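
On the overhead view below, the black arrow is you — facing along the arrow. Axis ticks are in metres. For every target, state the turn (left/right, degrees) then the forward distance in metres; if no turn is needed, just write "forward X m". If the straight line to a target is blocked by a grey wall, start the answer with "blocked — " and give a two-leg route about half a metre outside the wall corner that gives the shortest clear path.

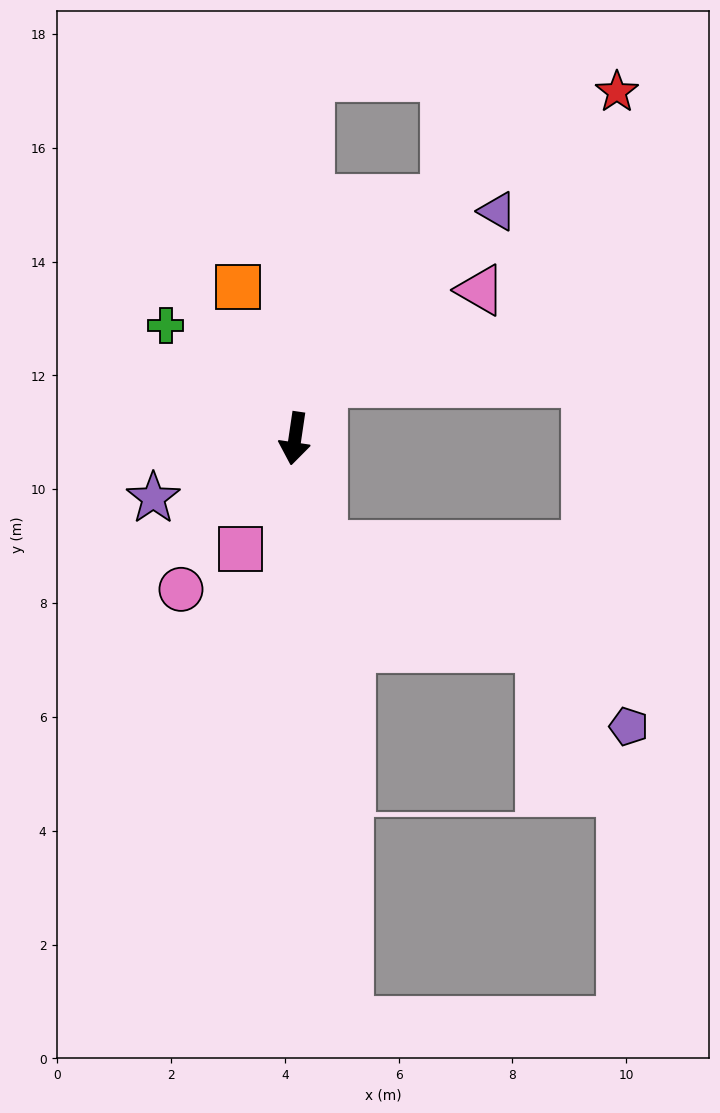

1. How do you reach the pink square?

turn right 18°, forward 2.2 m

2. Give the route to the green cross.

turn right 123°, forward 3.0 m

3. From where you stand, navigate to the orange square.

turn right 151°, forward 2.8 m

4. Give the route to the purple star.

turn right 59°, forward 2.7 m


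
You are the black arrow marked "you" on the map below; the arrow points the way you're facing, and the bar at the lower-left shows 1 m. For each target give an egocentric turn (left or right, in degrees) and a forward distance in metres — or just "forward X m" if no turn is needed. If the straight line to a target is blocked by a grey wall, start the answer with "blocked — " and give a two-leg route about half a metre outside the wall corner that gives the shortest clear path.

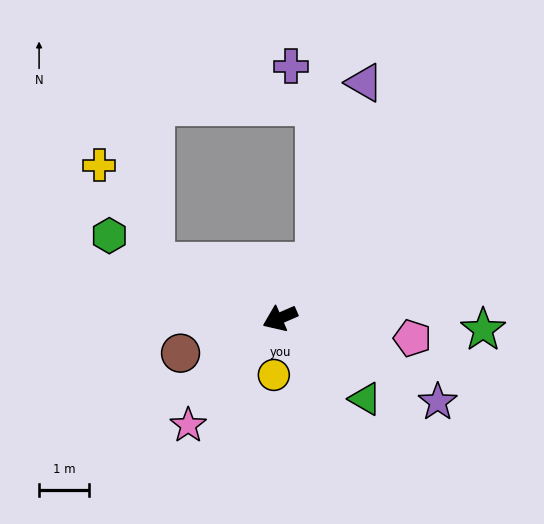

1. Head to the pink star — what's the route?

turn left 26°, forward 2.8 m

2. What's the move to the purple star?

turn left 129°, forward 3.6 m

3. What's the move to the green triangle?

turn left 113°, forward 2.4 m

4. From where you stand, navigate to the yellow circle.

turn left 60°, forward 1.1 m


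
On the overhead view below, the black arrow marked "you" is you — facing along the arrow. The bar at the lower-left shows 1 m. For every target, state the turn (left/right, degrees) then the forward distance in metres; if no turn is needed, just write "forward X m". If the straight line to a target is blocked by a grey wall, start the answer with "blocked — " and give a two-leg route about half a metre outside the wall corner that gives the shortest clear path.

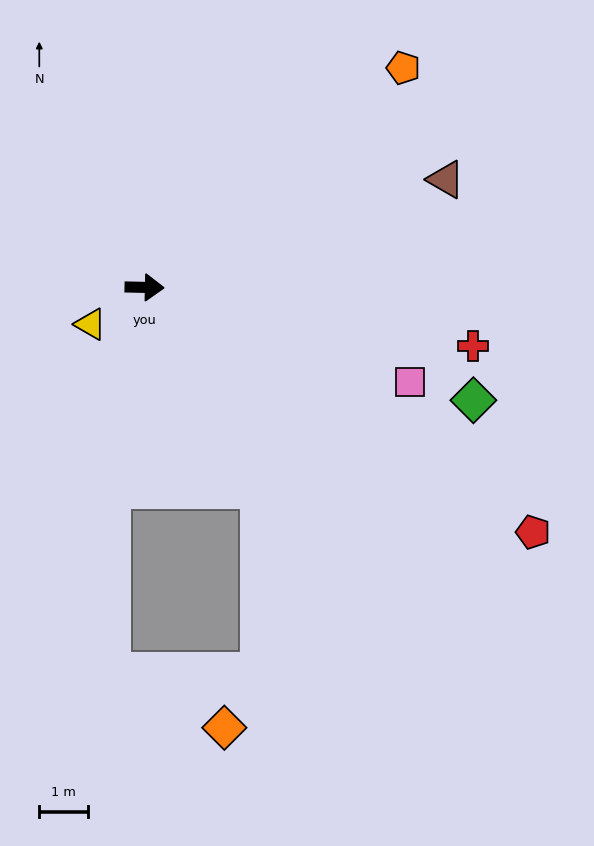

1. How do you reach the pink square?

turn right 18°, forward 5.8 m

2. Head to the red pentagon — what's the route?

turn right 31°, forward 9.5 m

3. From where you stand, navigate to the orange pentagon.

turn left 42°, forward 7.0 m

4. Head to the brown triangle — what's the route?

turn left 21°, forward 6.6 m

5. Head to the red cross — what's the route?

turn right 9°, forward 6.9 m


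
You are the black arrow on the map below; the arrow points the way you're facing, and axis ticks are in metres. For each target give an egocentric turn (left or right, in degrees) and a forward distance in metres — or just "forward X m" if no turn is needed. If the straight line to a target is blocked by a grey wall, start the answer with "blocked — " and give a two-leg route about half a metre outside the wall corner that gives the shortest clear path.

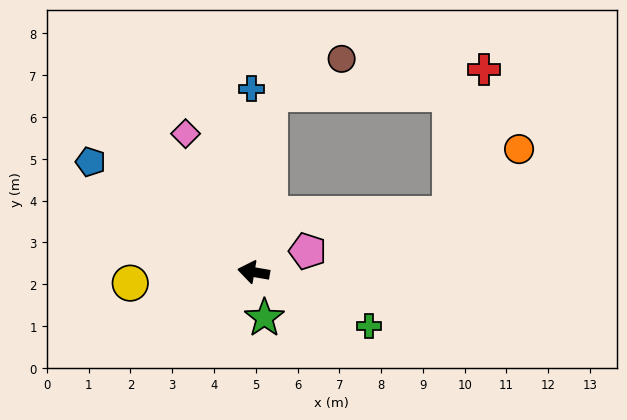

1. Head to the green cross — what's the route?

turn left 165°, forward 3.0 m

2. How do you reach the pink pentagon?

turn right 149°, forward 1.4 m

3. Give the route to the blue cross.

turn right 80°, forward 4.4 m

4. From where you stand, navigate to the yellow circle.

turn left 15°, forward 3.0 m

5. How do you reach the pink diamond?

turn right 54°, forward 3.7 m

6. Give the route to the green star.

turn left 113°, forward 1.1 m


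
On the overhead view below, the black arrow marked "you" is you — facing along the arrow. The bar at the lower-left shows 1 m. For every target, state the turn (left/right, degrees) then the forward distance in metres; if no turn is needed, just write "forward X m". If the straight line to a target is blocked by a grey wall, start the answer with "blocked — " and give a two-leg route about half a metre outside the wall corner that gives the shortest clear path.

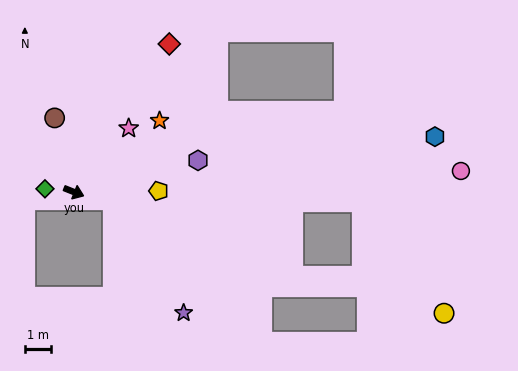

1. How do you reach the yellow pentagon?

turn left 22°, forward 3.3 m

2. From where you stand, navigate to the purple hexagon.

turn left 36°, forward 4.9 m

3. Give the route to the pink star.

turn left 71°, forward 3.2 m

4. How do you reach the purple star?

blocked — turn left 12°, forward 1.6 m, then turn right 49°, forward 5.1 m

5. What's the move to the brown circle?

turn left 126°, forward 2.9 m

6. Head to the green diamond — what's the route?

turn right 164°, forward 1.1 m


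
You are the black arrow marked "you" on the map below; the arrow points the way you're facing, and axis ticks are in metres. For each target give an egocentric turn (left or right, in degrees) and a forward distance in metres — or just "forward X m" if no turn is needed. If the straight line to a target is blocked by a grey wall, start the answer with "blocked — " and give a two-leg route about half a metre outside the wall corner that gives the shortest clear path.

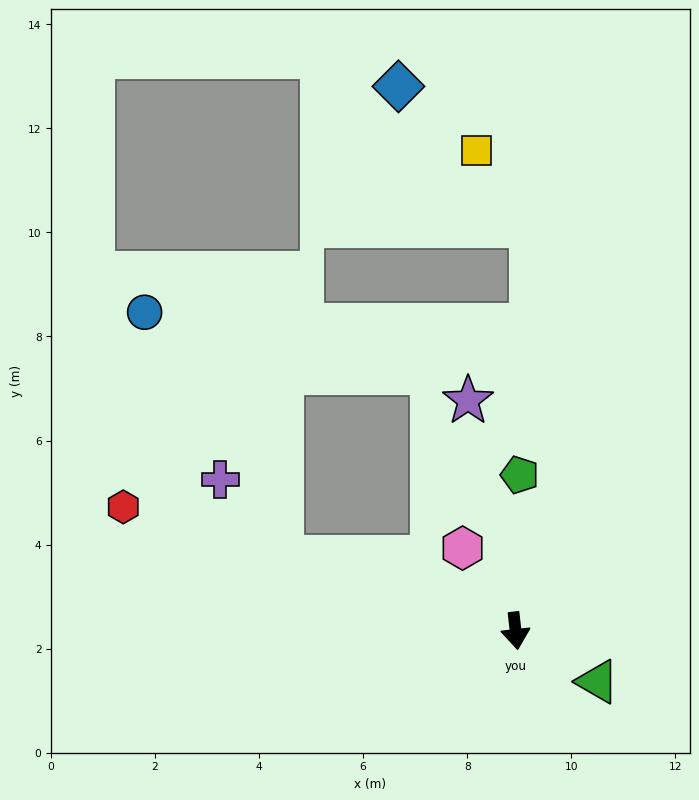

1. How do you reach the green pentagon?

turn left 172°, forward 3.0 m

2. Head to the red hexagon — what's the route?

turn right 114°, forward 7.9 m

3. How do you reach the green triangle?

turn left 52°, forward 1.9 m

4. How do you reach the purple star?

turn right 175°, forward 4.5 m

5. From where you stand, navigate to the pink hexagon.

turn right 154°, forward 1.9 m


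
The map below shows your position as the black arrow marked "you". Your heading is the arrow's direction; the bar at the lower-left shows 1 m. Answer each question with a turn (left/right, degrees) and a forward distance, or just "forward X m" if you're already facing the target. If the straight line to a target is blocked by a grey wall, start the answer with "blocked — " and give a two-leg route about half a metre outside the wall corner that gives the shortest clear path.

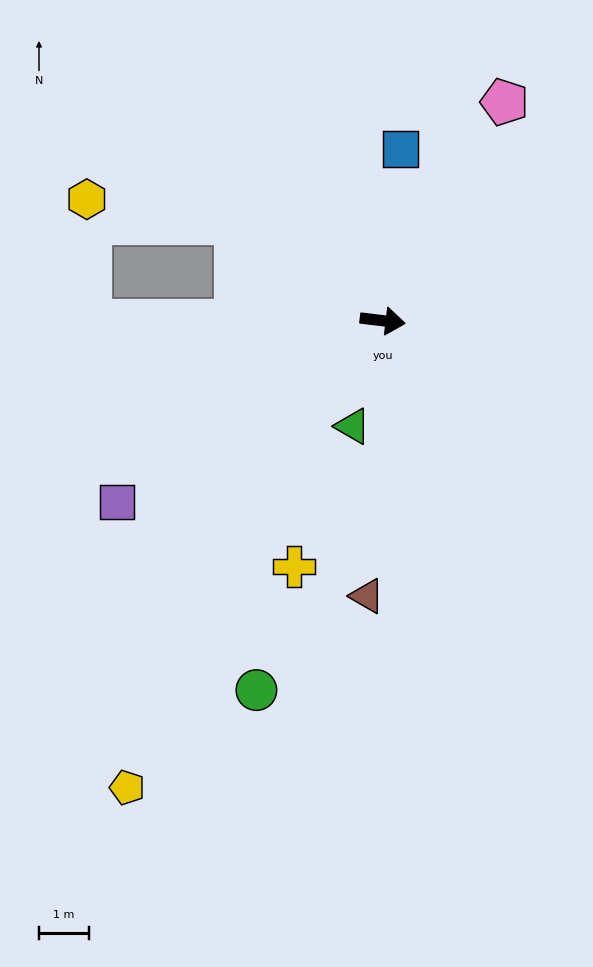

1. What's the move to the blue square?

turn left 91°, forward 3.4 m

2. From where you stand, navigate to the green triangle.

turn right 99°, forward 2.2 m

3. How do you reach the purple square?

turn right 139°, forward 6.4 m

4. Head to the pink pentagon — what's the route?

turn left 68°, forward 5.0 m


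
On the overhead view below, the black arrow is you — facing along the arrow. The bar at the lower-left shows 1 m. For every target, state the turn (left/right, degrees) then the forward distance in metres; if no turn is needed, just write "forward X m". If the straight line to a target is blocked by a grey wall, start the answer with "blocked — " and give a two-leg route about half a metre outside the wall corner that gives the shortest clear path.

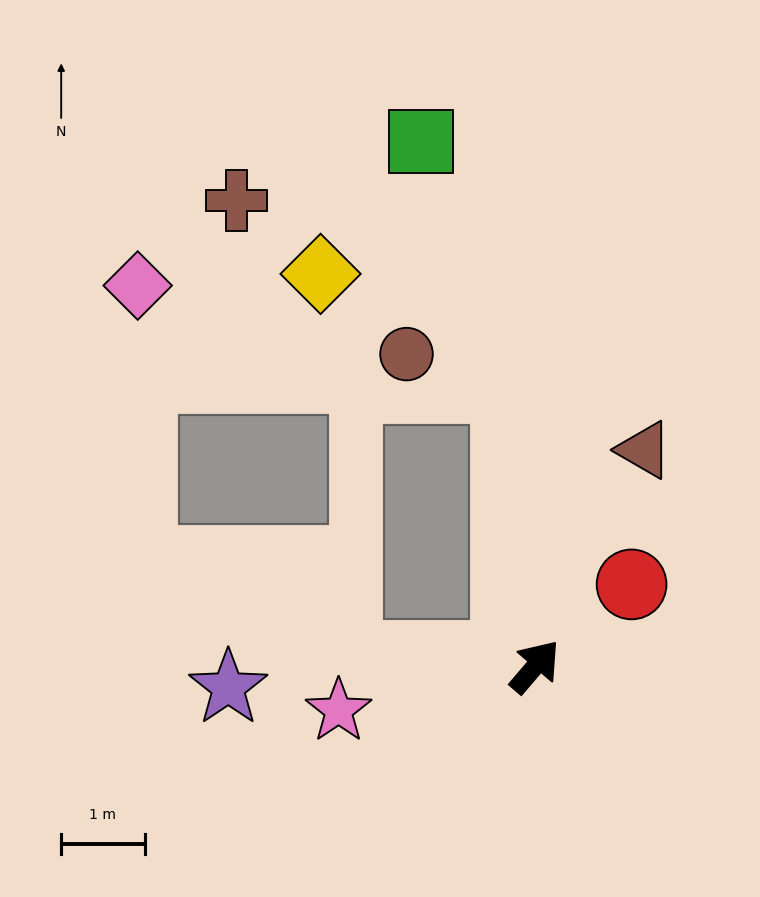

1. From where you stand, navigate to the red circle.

turn right 9°, forward 1.5 m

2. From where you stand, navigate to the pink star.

turn left 143°, forward 2.4 m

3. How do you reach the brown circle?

blocked — turn left 46°, forward 3.4 m, then turn left 66°, forward 1.3 m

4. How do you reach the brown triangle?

turn left 14°, forward 2.9 m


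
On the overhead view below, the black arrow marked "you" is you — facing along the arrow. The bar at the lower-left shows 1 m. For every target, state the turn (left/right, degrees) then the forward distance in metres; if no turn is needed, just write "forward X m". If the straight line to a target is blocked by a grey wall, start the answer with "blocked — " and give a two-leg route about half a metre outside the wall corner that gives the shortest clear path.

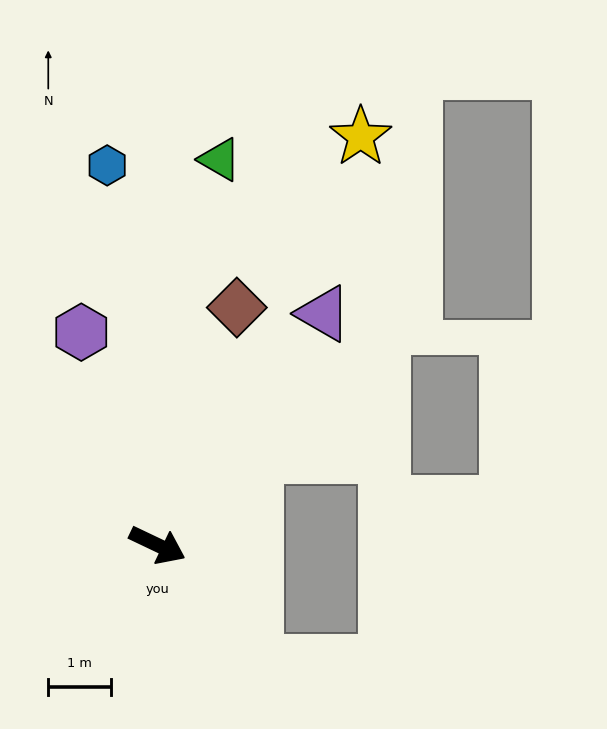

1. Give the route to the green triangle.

turn left 106°, forward 6.2 m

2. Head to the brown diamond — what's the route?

turn left 97°, forward 4.0 m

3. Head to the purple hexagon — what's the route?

turn left 135°, forward 3.6 m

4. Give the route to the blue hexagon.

turn left 123°, forward 6.1 m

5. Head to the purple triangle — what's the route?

turn left 80°, forward 4.5 m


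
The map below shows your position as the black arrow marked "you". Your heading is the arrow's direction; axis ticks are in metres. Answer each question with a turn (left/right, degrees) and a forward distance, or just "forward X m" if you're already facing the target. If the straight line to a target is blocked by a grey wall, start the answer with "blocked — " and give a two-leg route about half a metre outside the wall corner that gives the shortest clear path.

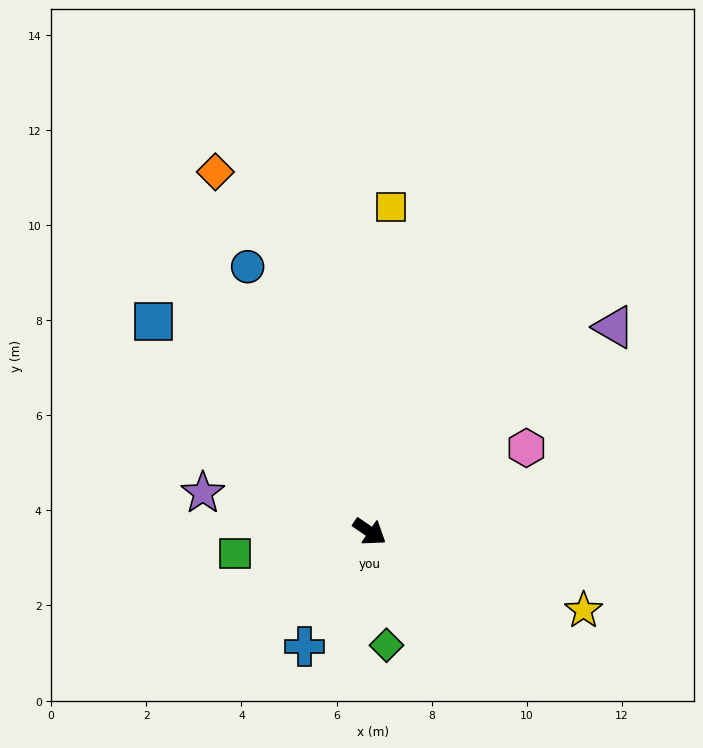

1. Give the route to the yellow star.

turn left 14°, forward 4.8 m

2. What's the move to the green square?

turn right 137°, forward 2.9 m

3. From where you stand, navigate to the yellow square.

turn left 120°, forward 6.8 m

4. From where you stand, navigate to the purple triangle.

turn left 74°, forward 6.7 m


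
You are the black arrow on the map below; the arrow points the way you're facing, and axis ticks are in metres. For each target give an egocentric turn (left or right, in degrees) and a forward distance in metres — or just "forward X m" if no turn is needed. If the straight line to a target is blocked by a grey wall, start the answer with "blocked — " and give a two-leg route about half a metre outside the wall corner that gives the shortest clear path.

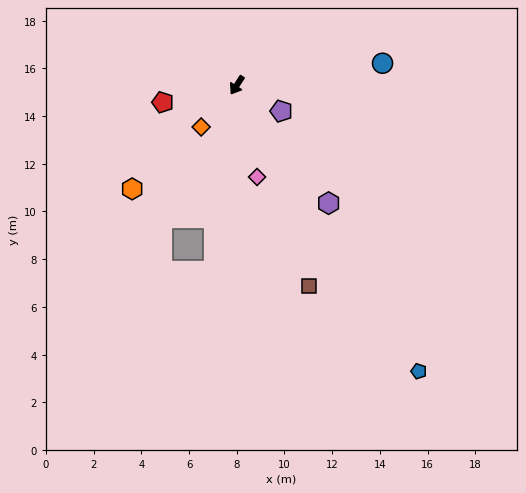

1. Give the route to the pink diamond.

turn left 45°, forward 3.9 m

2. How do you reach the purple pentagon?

turn left 93°, forward 2.2 m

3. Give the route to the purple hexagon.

turn left 71°, forward 6.3 m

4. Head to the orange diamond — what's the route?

turn right 8°, forward 2.3 m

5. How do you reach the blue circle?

turn left 131°, forward 6.2 m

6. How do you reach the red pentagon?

turn right 44°, forward 3.2 m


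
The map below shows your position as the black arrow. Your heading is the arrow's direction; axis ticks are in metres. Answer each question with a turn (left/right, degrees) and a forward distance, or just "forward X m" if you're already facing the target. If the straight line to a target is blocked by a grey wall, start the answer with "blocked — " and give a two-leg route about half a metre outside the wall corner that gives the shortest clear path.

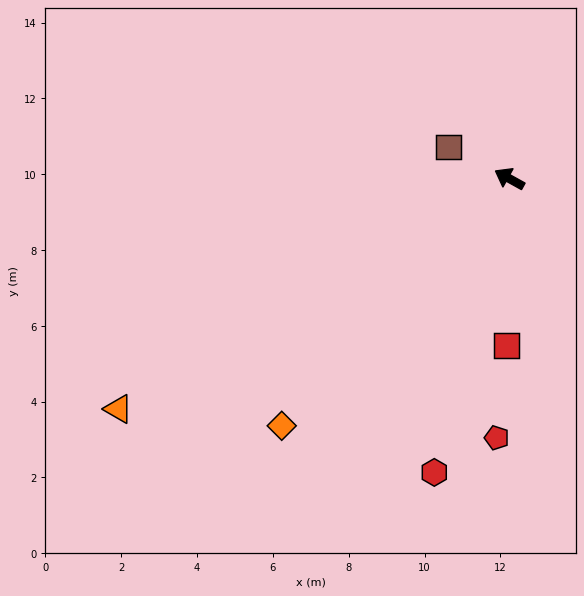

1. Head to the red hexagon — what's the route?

turn left 105°, forward 8.0 m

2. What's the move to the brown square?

forward 1.8 m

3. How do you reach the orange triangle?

turn left 59°, forward 12.0 m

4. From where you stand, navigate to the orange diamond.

turn left 76°, forward 8.9 m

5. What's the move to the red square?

turn left 118°, forward 4.4 m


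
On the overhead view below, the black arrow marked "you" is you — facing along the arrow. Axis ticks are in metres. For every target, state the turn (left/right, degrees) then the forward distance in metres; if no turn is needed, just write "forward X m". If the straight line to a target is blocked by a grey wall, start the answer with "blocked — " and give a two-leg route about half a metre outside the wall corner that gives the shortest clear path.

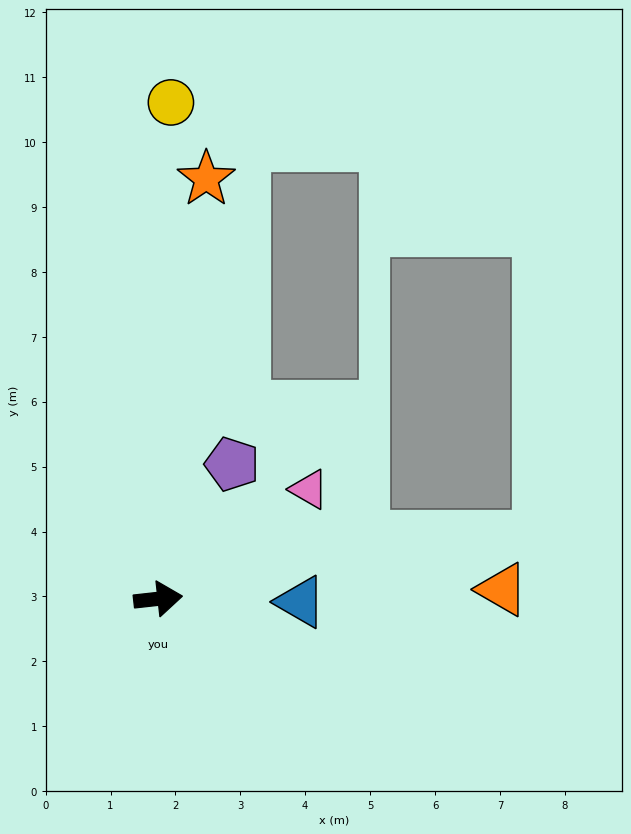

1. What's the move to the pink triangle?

turn left 30°, forward 2.9 m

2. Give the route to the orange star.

turn left 77°, forward 6.5 m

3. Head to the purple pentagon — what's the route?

turn left 55°, forward 2.4 m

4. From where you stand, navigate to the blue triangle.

turn right 8°, forward 2.2 m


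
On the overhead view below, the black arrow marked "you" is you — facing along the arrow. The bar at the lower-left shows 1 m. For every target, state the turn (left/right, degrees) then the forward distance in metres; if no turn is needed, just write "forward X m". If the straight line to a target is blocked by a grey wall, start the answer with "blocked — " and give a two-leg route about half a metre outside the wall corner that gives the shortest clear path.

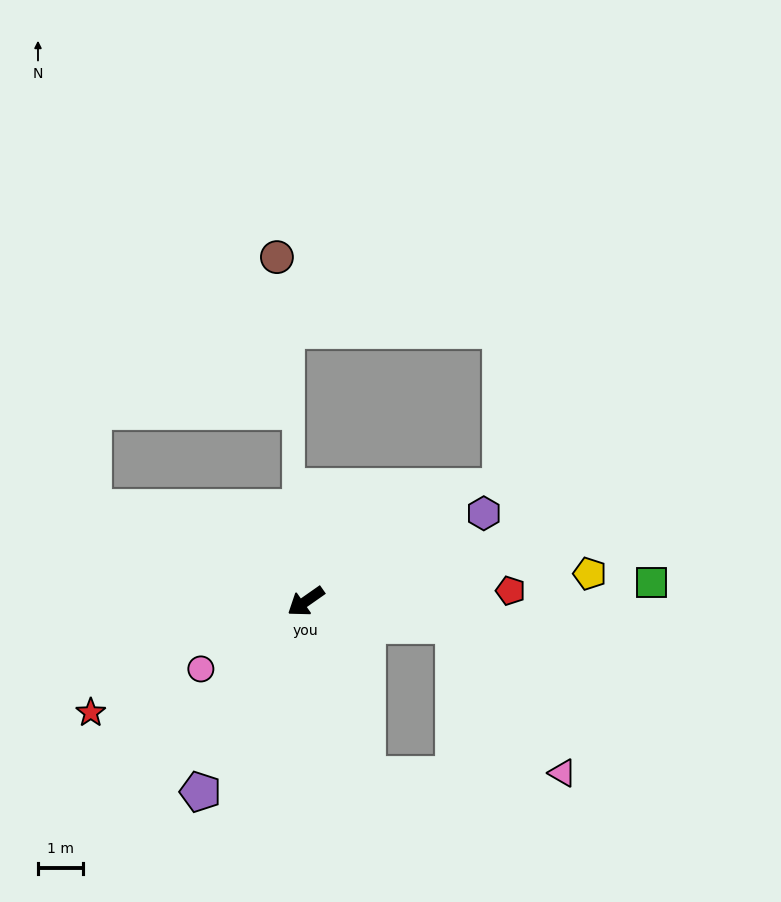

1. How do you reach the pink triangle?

blocked — turn left 136°, forward 3.4 m, then turn right 45°, forward 4.1 m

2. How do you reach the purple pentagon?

turn left 26°, forward 4.9 m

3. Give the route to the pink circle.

turn right 2°, forward 2.8 m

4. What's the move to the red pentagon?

turn left 148°, forward 4.6 m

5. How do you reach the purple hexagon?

turn left 171°, forward 4.4 m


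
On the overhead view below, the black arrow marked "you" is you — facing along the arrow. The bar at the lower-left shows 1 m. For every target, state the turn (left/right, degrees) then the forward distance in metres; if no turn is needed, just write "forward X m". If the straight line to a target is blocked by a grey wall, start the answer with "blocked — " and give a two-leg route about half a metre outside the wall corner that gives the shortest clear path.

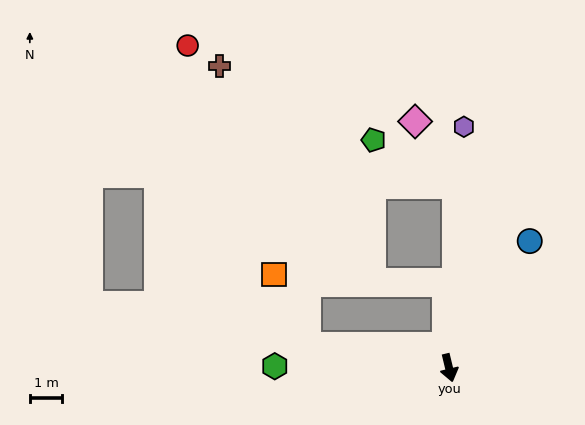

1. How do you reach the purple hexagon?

turn left 163°, forward 7.4 m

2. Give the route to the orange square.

blocked — turn right 113°, forward 4.4 m, then turn right 55°, forward 2.4 m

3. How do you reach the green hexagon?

turn right 104°, forward 5.4 m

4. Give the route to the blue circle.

turn left 134°, forward 4.6 m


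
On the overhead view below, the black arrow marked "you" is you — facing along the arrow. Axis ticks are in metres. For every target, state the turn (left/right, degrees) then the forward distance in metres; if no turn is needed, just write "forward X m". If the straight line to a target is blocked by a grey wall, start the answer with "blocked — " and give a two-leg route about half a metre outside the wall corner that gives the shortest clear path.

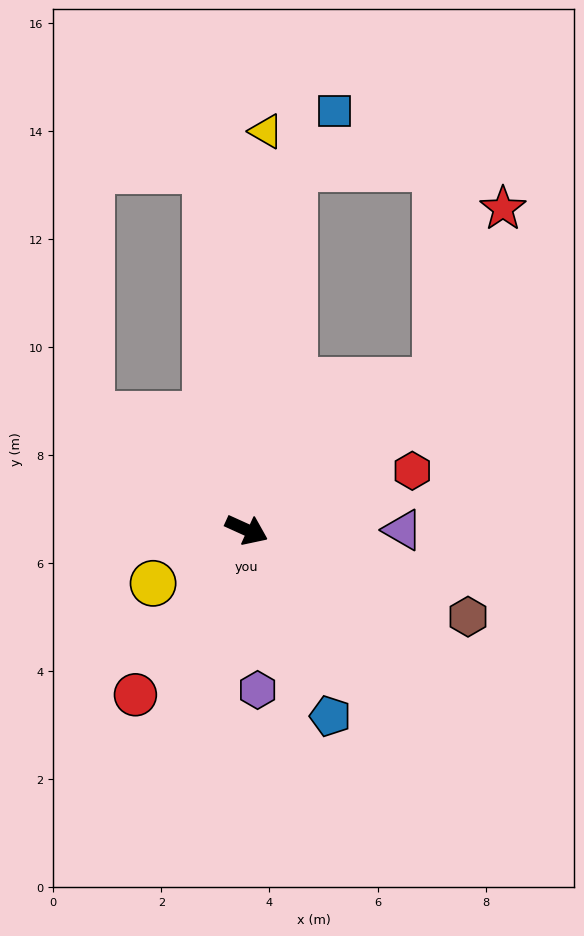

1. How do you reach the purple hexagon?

turn right 62°, forward 3.0 m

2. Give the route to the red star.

blocked — turn left 63°, forward 4.5 m, then turn left 30°, forward 3.4 m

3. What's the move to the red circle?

turn right 100°, forward 3.7 m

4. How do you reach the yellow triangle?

turn left 112°, forward 7.4 m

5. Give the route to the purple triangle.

turn left 24°, forward 2.9 m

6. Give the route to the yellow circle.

turn right 126°, forward 2.0 m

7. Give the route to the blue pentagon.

turn right 41°, forward 3.8 m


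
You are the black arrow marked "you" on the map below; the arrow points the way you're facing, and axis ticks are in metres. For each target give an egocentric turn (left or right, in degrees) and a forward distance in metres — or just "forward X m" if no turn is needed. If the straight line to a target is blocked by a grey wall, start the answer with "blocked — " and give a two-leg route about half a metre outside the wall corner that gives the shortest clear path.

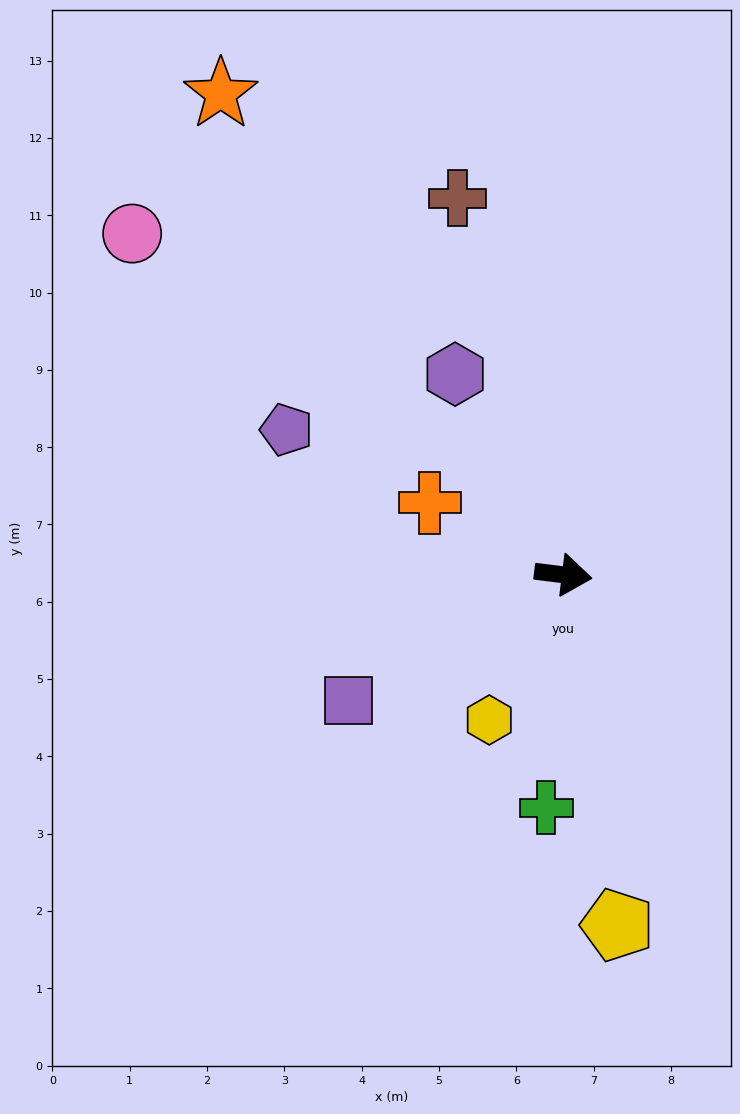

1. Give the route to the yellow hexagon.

turn right 110°, forward 2.1 m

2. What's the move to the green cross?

turn right 87°, forward 3.0 m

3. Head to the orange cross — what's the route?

turn left 159°, forward 2.0 m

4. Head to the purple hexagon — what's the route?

turn left 125°, forward 2.9 m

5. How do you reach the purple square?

turn right 143°, forward 3.2 m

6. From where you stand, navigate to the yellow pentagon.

turn right 74°, forward 4.6 m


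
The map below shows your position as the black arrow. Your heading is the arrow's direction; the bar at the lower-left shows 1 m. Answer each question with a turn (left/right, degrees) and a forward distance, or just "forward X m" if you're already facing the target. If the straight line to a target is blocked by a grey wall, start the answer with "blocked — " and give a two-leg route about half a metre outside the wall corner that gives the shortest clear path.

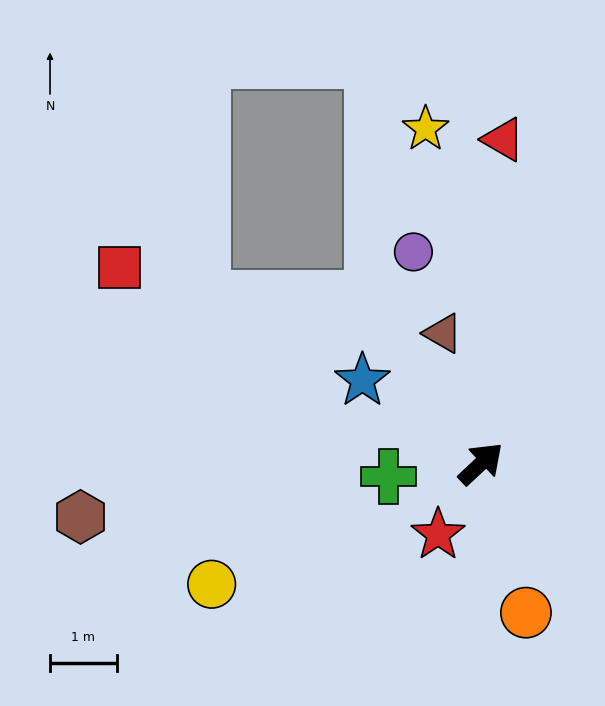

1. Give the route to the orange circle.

turn right 116°, forward 2.3 m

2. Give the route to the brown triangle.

turn left 63°, forward 2.0 m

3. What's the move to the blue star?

turn left 102°, forward 2.2 m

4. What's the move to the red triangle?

turn left 43°, forward 4.9 m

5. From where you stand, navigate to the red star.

turn right 164°, forward 1.2 m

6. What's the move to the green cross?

turn left 145°, forward 1.4 m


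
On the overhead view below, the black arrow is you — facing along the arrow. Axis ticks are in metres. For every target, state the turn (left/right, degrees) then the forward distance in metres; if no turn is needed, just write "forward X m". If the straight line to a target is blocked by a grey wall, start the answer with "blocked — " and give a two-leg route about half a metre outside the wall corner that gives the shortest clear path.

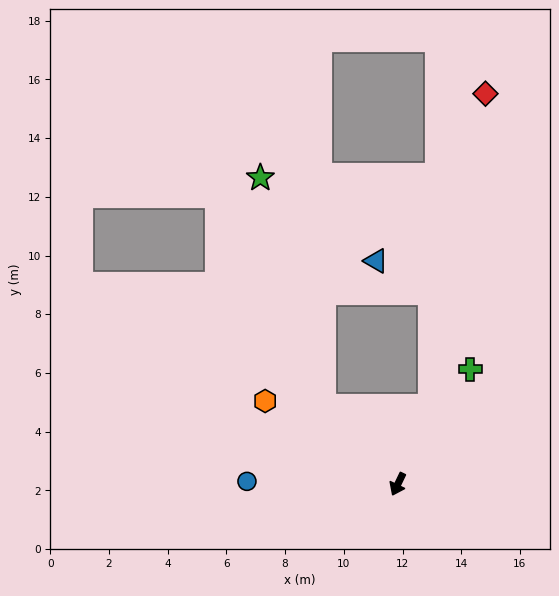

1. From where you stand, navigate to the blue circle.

turn right 65°, forward 5.1 m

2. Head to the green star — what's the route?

blocked — turn right 111°, forward 3.7 m, then turn right 28°, forward 8.1 m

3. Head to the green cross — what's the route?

turn left 173°, forward 4.6 m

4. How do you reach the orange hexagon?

turn right 96°, forward 5.3 m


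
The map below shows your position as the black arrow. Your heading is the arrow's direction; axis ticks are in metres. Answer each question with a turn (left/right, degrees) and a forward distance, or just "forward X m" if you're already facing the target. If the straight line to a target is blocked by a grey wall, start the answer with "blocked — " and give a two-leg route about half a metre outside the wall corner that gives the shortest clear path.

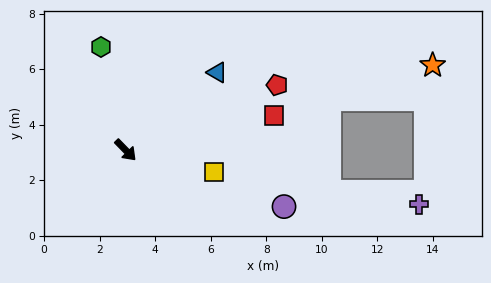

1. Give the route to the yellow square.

turn left 32°, forward 3.3 m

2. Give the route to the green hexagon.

turn left 149°, forward 3.8 m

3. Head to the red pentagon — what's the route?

turn left 69°, forward 5.9 m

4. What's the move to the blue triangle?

turn left 86°, forward 4.3 m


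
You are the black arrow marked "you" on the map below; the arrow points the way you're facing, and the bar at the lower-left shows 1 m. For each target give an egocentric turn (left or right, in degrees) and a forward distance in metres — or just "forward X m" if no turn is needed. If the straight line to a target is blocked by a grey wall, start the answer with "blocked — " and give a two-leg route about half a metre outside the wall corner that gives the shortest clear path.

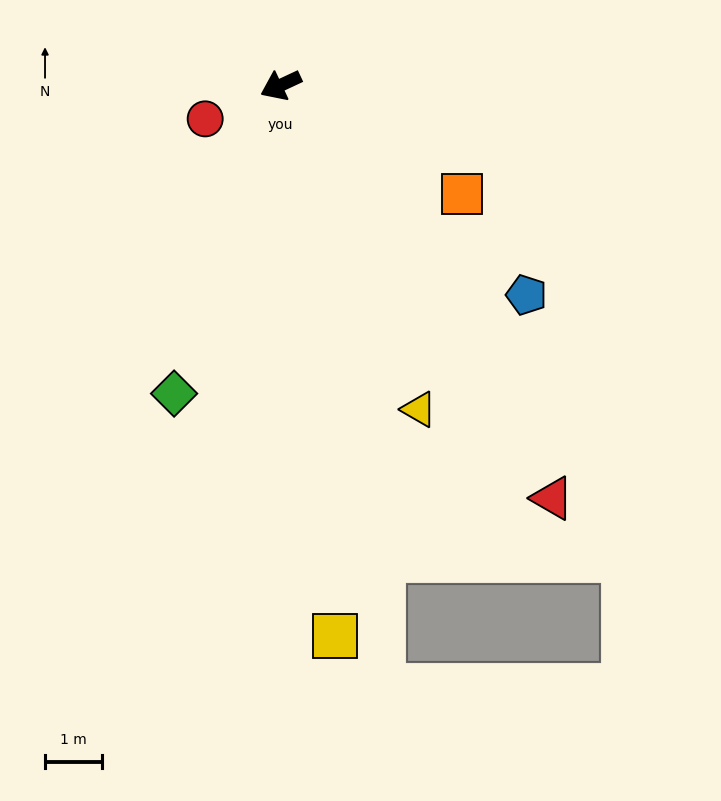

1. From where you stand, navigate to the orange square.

turn left 124°, forward 3.7 m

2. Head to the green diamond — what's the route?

turn left 46°, forward 5.8 m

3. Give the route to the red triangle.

turn left 98°, forward 8.7 m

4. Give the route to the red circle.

forward 1.5 m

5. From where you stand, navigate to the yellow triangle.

turn left 88°, forward 6.2 m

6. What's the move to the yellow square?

turn left 71°, forward 9.8 m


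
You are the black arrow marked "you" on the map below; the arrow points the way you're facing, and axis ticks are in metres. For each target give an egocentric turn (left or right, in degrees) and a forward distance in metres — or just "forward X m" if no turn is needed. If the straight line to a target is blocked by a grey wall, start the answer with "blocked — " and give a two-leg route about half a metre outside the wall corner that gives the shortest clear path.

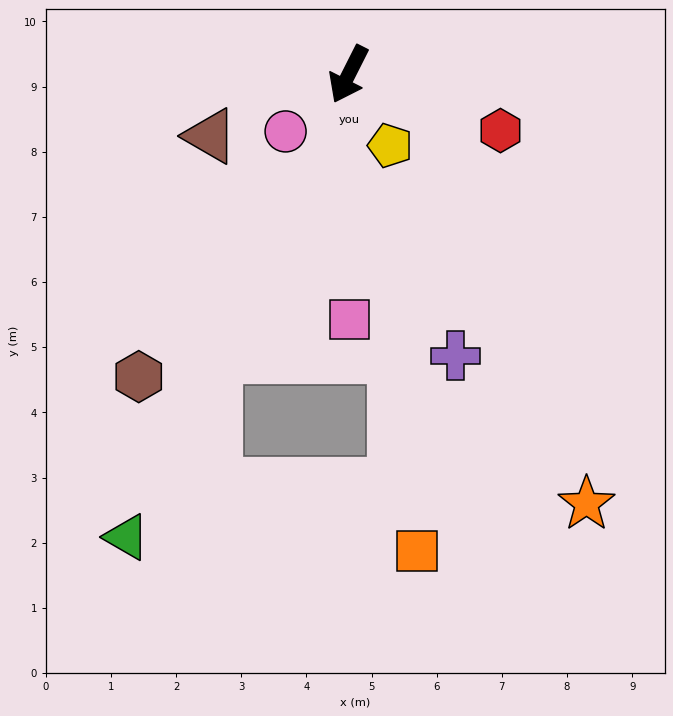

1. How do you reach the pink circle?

turn right 21°, forward 1.3 m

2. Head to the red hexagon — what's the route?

turn left 96°, forward 2.5 m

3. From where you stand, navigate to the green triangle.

forward 7.9 m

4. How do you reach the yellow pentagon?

turn left 57°, forward 1.3 m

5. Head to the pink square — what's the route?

turn left 27°, forward 3.8 m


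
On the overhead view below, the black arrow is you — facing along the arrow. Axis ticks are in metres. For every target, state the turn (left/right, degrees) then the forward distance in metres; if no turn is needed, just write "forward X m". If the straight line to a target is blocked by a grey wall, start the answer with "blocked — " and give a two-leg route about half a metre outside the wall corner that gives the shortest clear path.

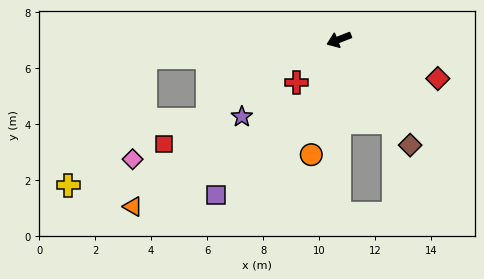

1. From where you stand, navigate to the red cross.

turn left 24°, forward 2.2 m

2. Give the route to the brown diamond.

turn left 103°, forward 4.5 m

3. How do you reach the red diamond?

turn left 137°, forward 3.8 m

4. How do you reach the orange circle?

turn left 55°, forward 4.2 m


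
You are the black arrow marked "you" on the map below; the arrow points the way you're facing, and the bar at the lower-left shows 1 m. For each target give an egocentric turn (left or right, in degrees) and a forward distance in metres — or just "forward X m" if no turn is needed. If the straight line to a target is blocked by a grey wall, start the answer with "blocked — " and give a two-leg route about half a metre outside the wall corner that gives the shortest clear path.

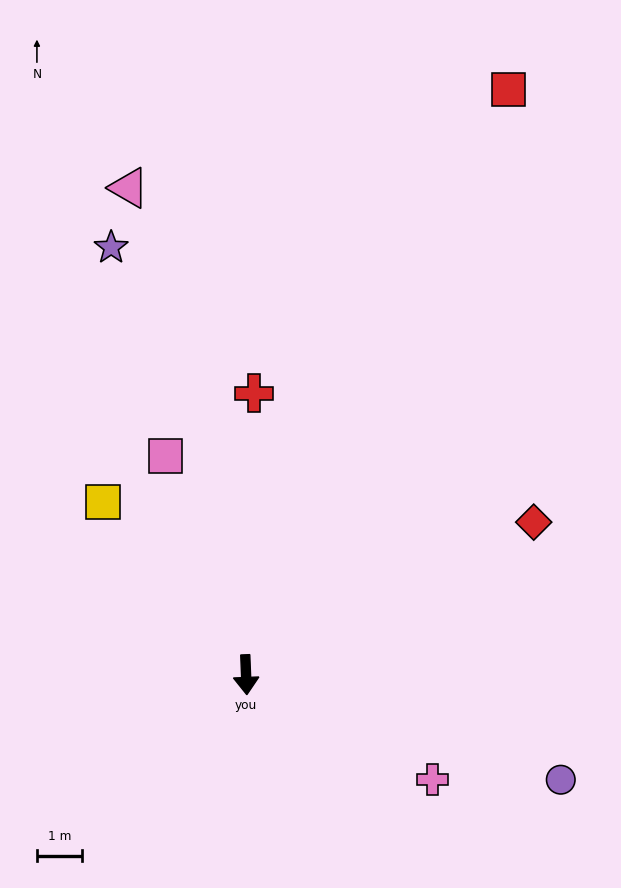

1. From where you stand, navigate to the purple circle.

turn left 69°, forward 7.3 m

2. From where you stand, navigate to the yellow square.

turn right 143°, forward 4.9 m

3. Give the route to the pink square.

turn right 162°, forward 5.1 m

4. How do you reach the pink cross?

turn left 58°, forward 4.7 m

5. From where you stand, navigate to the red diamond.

turn left 116°, forward 7.2 m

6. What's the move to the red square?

turn left 154°, forward 14.1 m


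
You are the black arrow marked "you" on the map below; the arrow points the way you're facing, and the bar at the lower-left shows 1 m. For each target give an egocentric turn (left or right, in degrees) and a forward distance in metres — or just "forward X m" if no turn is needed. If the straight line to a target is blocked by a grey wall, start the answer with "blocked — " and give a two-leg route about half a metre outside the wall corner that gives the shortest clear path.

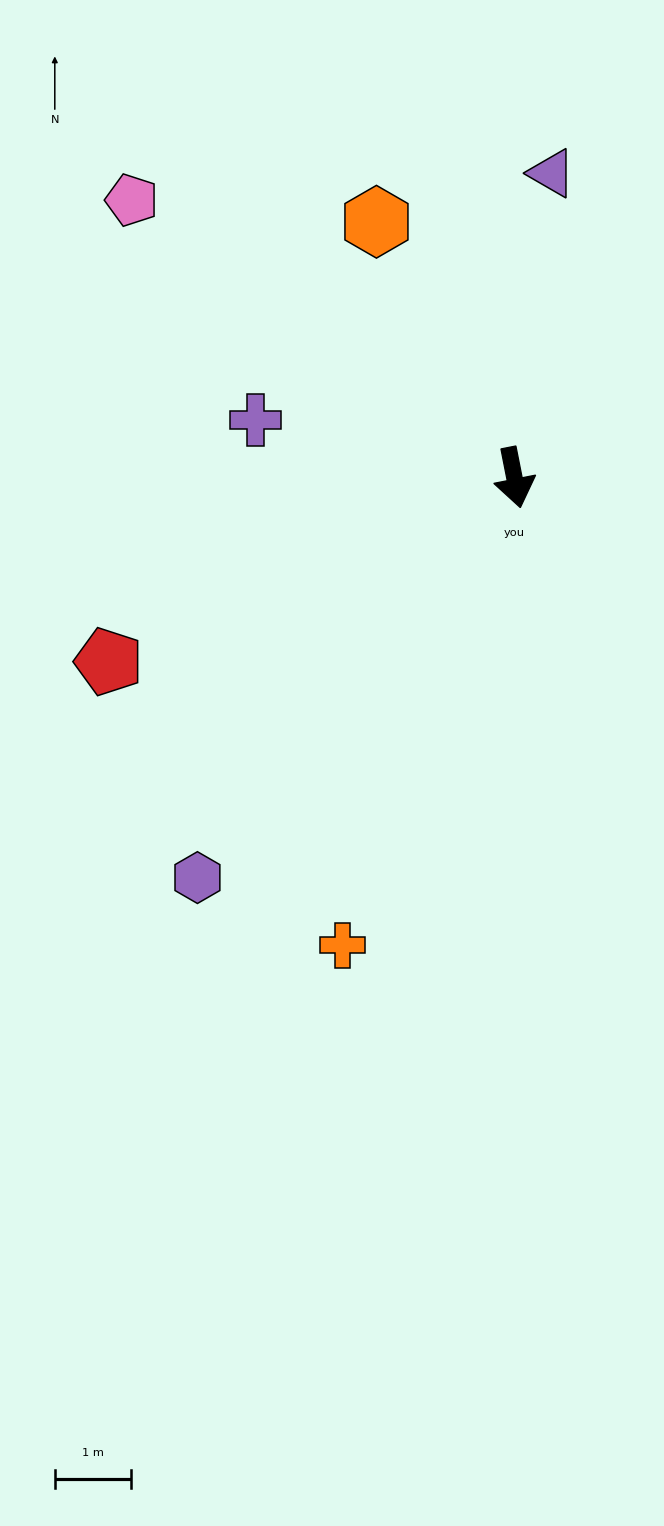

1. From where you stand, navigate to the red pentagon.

turn right 77°, forward 5.9 m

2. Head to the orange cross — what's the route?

turn right 31°, forward 6.5 m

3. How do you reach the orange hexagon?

turn right 163°, forward 3.8 m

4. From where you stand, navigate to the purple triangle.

turn left 162°, forward 4.0 m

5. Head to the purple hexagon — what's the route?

turn right 50°, forward 6.7 m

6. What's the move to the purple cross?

turn right 114°, forward 3.5 m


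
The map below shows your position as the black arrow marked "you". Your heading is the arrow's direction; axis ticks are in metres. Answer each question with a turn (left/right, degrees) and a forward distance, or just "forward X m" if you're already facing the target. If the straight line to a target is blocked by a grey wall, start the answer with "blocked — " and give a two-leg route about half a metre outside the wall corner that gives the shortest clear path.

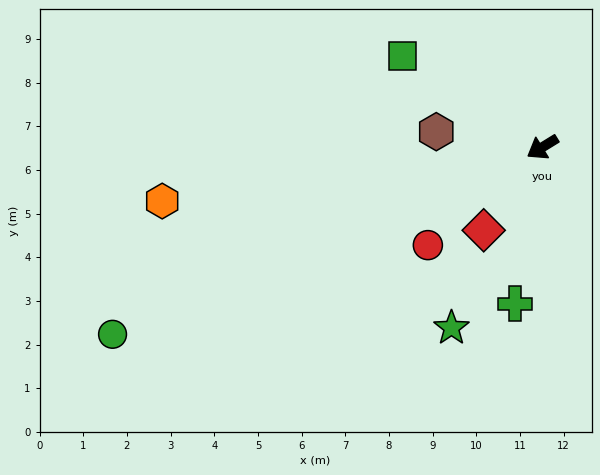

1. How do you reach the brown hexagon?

turn right 40°, forward 2.5 m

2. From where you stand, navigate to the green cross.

turn left 48°, forward 3.6 m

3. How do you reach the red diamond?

turn left 23°, forward 2.3 m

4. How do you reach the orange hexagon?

turn right 24°, forward 8.8 m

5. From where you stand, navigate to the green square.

turn right 65°, forward 3.8 m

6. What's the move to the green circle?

turn right 8°, forward 10.7 m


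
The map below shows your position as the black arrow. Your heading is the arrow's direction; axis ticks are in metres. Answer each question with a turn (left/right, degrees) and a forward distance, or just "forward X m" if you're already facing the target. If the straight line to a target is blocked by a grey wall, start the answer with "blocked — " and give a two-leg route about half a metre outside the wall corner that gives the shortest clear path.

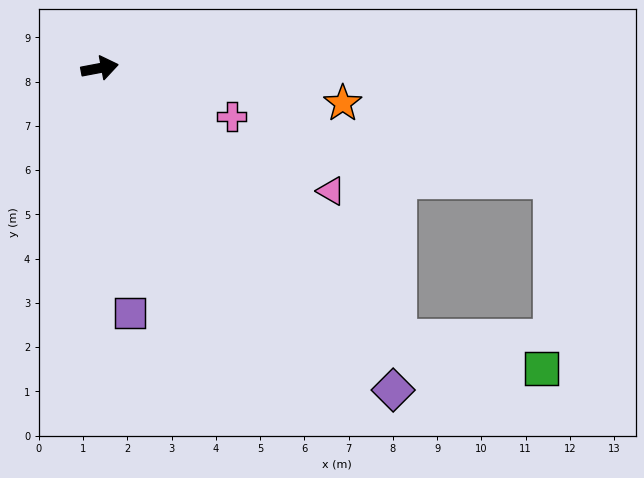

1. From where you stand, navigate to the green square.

blocked — turn right 53°, forward 9.1 m, then turn left 30°, forward 3.3 m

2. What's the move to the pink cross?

turn right 31°, forward 3.2 m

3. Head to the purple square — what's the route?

turn right 94°, forward 5.6 m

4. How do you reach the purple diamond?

turn right 58°, forward 9.8 m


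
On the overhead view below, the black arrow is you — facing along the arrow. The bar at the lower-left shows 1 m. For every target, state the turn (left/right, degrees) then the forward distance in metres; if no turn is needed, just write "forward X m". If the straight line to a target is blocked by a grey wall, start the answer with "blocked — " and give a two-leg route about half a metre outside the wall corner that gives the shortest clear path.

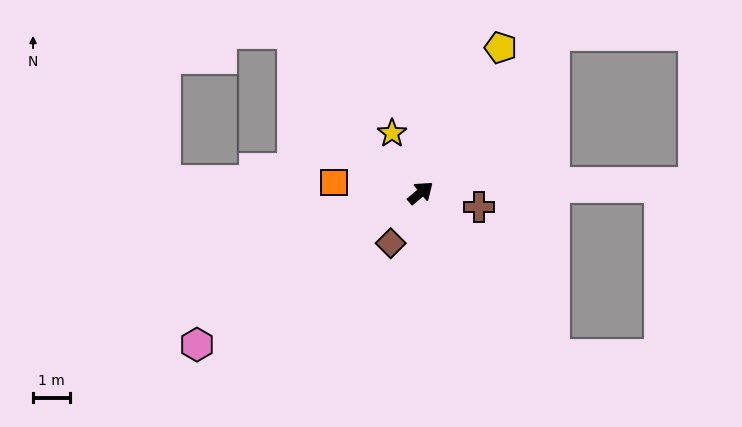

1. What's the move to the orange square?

turn left 133°, forward 2.4 m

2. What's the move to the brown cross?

turn right 54°, forward 1.6 m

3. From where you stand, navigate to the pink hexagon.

turn left 174°, forward 7.4 m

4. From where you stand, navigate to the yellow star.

turn left 76°, forward 1.8 m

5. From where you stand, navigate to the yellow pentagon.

turn left 21°, forward 4.5 m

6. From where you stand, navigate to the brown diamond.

turn right 161°, forward 1.6 m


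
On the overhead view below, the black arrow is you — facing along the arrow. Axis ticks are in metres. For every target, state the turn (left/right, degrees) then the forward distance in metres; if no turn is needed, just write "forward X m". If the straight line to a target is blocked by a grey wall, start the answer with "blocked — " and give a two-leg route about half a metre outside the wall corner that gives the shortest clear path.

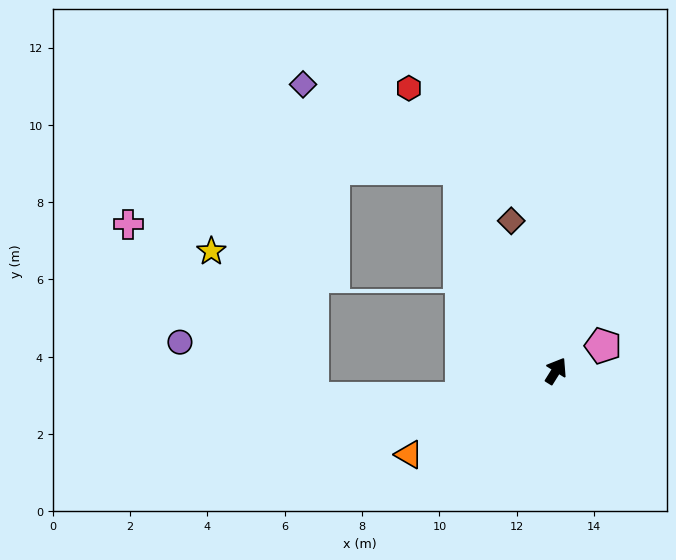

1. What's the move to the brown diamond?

turn left 49°, forward 4.0 m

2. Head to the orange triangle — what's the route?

turn left 152°, forward 4.4 m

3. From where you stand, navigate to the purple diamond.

blocked — turn left 57°, forward 5.8 m, then turn left 37°, forward 4.6 m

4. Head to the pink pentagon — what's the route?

turn right 30°, forward 1.4 m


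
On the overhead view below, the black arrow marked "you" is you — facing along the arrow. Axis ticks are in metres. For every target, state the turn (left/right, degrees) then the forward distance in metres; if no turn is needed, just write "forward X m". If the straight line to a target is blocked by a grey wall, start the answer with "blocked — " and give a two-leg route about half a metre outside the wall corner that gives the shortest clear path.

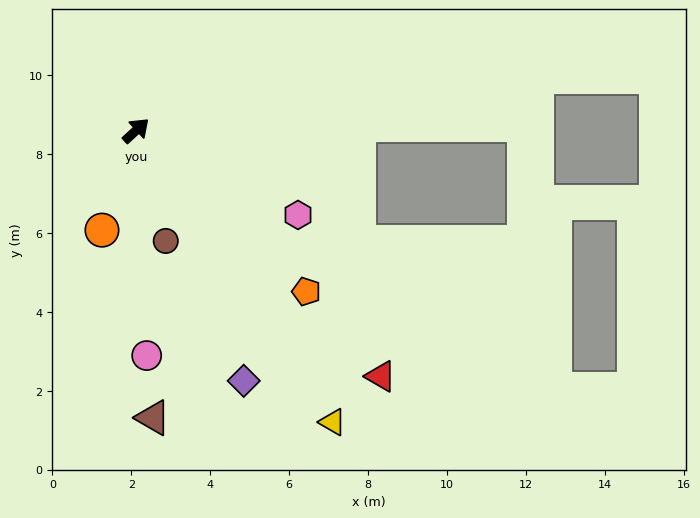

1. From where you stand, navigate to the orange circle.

turn right 151°, forward 2.7 m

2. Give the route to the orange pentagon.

turn right 86°, forward 5.9 m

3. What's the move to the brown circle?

turn right 118°, forward 2.9 m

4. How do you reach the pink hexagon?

turn right 70°, forward 4.6 m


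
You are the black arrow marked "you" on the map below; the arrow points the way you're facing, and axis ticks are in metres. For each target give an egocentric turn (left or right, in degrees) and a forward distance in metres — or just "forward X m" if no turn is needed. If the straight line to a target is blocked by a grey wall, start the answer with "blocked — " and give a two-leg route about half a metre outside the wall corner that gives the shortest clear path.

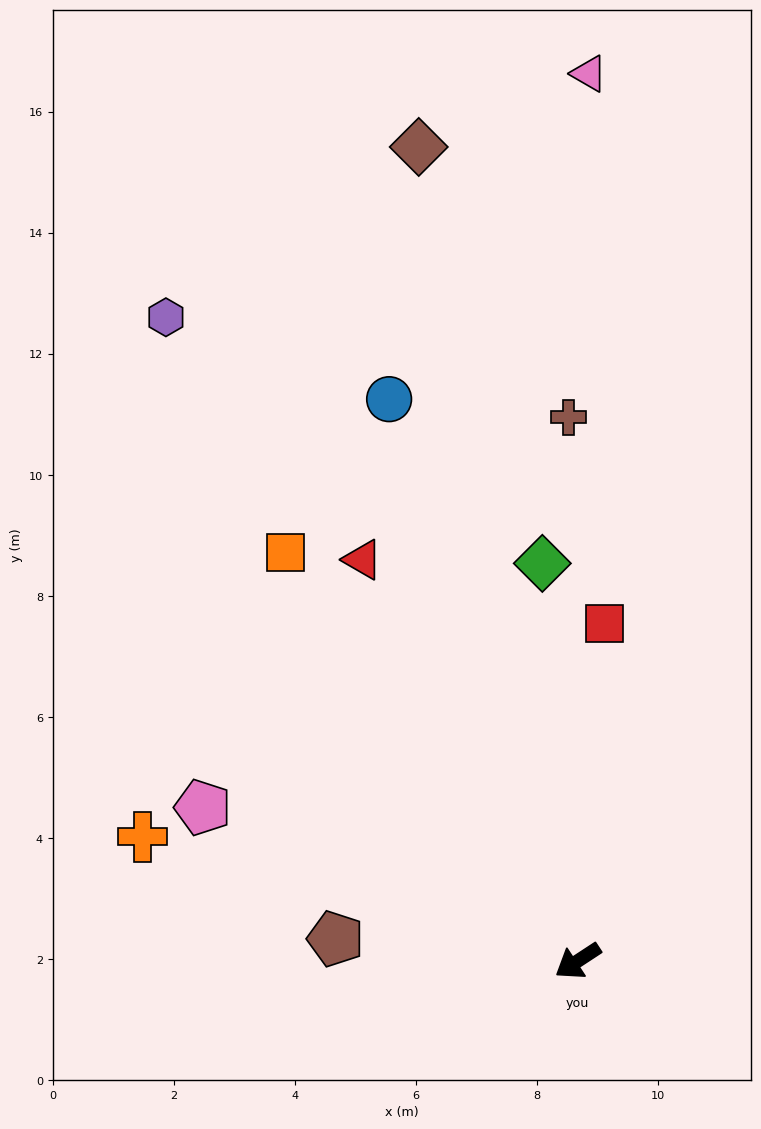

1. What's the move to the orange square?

turn right 88°, forward 8.3 m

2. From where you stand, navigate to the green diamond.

turn right 118°, forward 6.6 m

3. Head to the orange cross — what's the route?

turn right 49°, forward 7.5 m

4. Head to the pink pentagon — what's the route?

turn right 56°, forward 6.7 m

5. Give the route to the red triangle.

turn right 95°, forward 7.5 m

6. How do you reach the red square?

turn right 128°, forward 5.6 m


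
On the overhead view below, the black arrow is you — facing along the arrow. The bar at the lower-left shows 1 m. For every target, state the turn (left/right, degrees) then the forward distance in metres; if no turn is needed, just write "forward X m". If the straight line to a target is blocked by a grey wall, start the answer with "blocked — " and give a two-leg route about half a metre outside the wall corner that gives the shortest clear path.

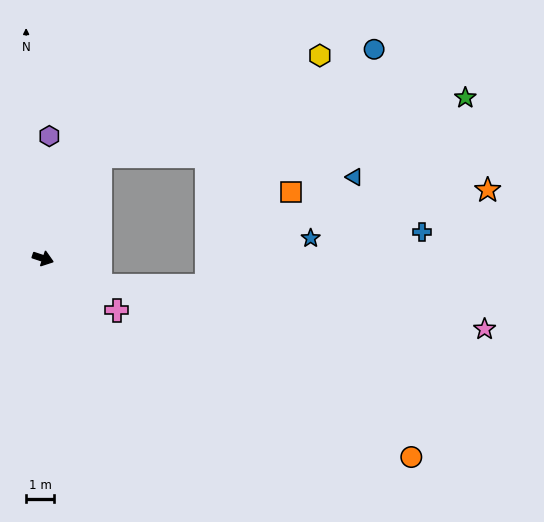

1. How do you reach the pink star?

blocked — turn right 7°, forward 2.3 m, then turn left 19°, forward 13.9 m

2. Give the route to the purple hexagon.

turn left 105°, forward 4.4 m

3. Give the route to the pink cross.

turn right 17°, forward 3.2 m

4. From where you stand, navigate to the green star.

blocked — turn left 79°, forward 4.2 m, then turn right 51°, forward 13.3 m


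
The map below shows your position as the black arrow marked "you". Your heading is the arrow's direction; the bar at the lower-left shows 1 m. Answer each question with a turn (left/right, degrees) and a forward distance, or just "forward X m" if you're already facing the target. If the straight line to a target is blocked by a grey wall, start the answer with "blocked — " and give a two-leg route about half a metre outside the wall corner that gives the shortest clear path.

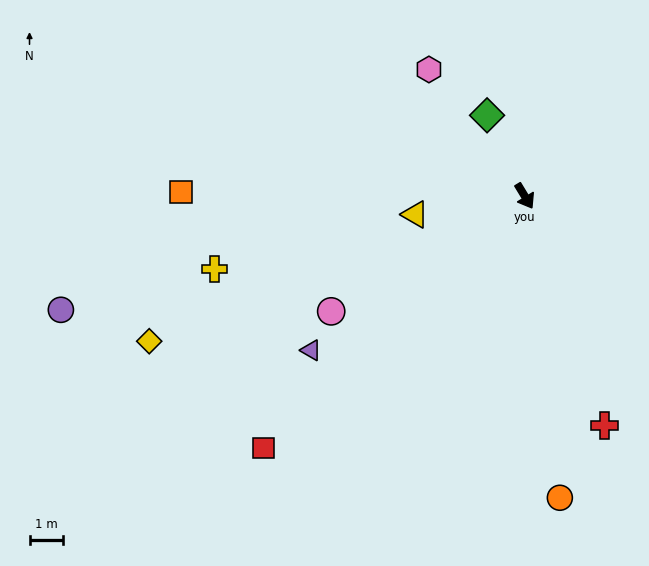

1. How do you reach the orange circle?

turn right 25°, forward 9.1 m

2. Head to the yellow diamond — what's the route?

turn right 100°, forward 12.0 m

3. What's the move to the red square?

turn right 77°, forward 10.8 m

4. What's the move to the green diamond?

turn left 174°, forward 2.7 m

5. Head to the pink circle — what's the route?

turn right 90°, forward 6.7 m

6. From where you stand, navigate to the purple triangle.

turn right 85°, forward 7.9 m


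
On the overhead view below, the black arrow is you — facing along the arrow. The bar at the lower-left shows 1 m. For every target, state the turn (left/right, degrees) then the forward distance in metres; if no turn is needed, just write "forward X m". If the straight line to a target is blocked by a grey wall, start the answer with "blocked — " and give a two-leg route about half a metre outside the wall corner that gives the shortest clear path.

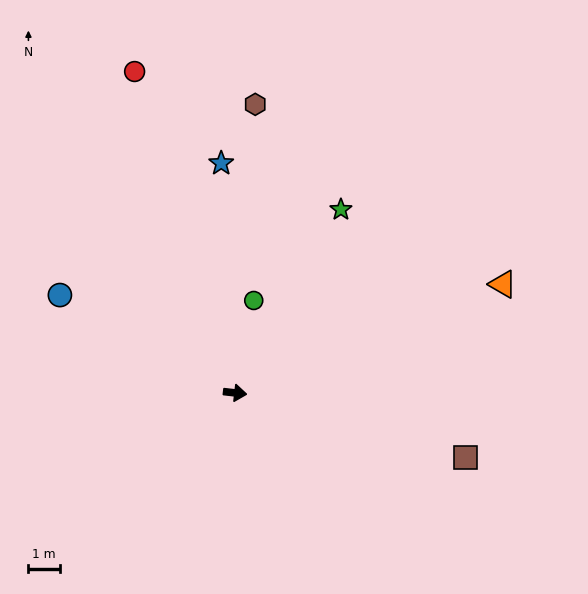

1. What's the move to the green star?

turn left 67°, forward 6.8 m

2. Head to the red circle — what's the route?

turn left 114°, forward 10.8 m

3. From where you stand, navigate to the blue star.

turn left 100°, forward 7.4 m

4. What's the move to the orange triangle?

turn left 29°, forward 9.3 m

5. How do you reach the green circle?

turn left 85°, forward 3.0 m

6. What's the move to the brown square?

turn right 9°, forward 7.7 m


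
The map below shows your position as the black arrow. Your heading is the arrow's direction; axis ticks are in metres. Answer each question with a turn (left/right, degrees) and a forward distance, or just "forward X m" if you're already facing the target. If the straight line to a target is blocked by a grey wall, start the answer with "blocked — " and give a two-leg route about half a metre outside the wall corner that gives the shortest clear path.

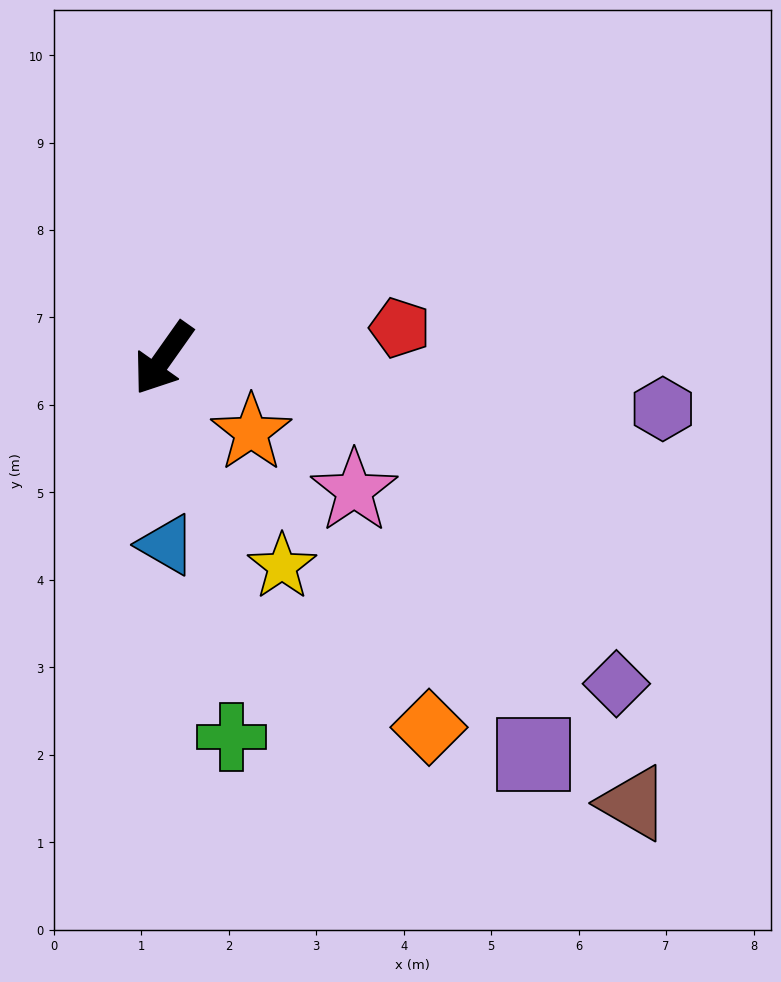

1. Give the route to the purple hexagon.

turn left 119°, forward 5.7 m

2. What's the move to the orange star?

turn left 85°, forward 1.3 m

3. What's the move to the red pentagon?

turn left 133°, forward 2.7 m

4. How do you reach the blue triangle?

turn left 36°, forward 2.1 m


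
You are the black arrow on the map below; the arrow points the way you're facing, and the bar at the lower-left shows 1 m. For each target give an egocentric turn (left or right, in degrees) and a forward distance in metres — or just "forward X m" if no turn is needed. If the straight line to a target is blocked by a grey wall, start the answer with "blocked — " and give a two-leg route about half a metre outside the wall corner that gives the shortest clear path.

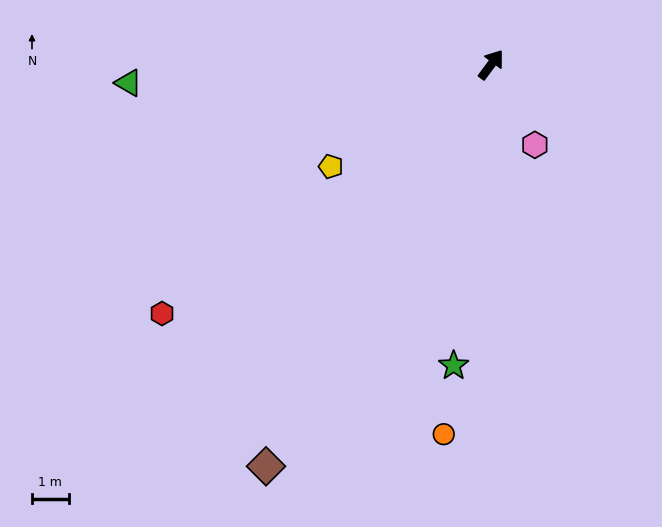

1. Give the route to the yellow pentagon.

turn left 159°, forward 5.2 m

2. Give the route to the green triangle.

turn left 129°, forward 9.9 m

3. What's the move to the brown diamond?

turn right 173°, forward 12.5 m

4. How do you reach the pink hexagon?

turn right 115°, forward 2.5 m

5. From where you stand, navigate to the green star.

turn right 151°, forward 8.3 m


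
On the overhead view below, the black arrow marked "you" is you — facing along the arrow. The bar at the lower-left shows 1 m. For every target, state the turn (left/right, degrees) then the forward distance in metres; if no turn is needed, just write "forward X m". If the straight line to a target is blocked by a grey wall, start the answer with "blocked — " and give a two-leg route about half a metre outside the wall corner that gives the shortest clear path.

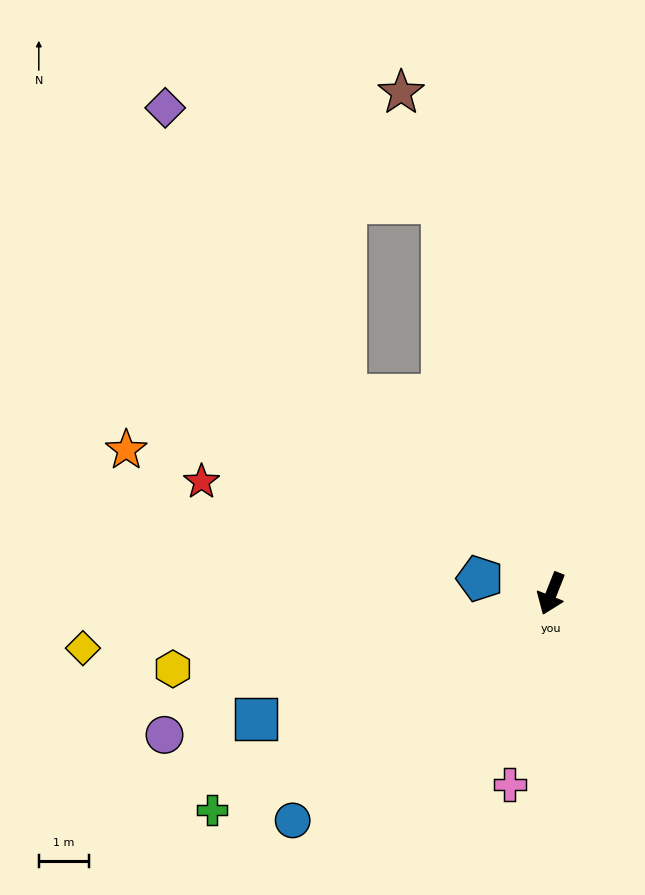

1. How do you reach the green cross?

turn right 36°, forward 8.1 m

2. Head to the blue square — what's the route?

turn right 45°, forward 6.4 m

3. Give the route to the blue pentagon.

turn right 80°, forward 1.5 m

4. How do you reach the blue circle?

turn right 27°, forward 6.9 m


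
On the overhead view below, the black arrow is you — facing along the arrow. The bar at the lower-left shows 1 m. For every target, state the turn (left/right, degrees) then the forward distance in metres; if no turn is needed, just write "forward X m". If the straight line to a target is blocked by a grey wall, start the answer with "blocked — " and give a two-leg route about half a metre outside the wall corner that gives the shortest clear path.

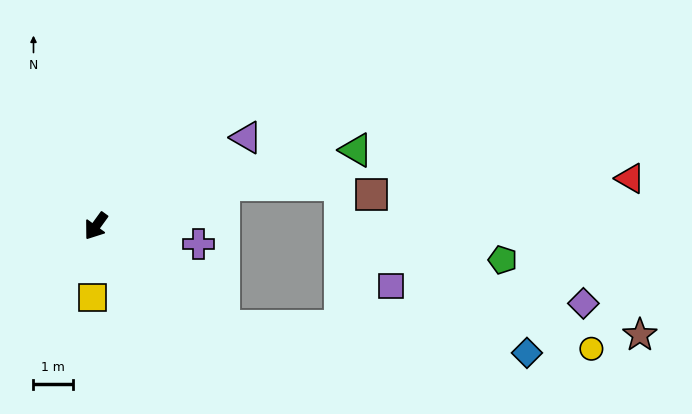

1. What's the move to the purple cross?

turn left 116°, forward 2.7 m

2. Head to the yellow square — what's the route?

turn left 33°, forward 1.8 m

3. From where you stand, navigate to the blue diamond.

blocked — turn left 88°, forward 4.1 m, then turn left 33°, forward 7.8 m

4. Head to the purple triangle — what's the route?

turn left 156°, forward 4.4 m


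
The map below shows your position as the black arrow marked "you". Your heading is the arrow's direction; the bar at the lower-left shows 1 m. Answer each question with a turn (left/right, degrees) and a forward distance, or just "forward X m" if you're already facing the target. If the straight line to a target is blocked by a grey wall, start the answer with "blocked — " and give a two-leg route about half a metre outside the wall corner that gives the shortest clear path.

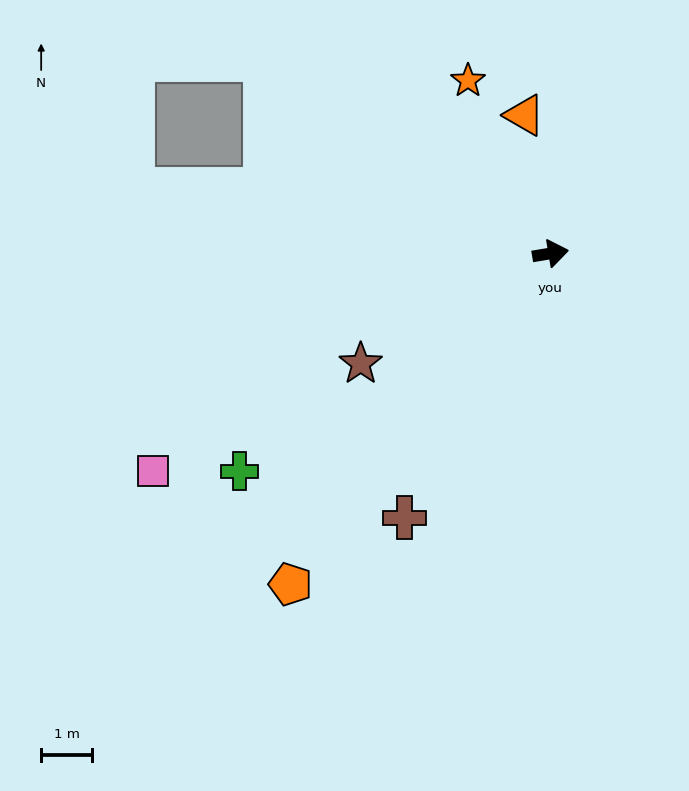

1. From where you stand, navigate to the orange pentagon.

turn right 138°, forward 8.3 m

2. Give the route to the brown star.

turn right 159°, forward 4.3 m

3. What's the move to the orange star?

turn left 106°, forward 3.8 m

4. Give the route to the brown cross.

turn right 128°, forward 6.0 m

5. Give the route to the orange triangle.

turn left 91°, forward 2.8 m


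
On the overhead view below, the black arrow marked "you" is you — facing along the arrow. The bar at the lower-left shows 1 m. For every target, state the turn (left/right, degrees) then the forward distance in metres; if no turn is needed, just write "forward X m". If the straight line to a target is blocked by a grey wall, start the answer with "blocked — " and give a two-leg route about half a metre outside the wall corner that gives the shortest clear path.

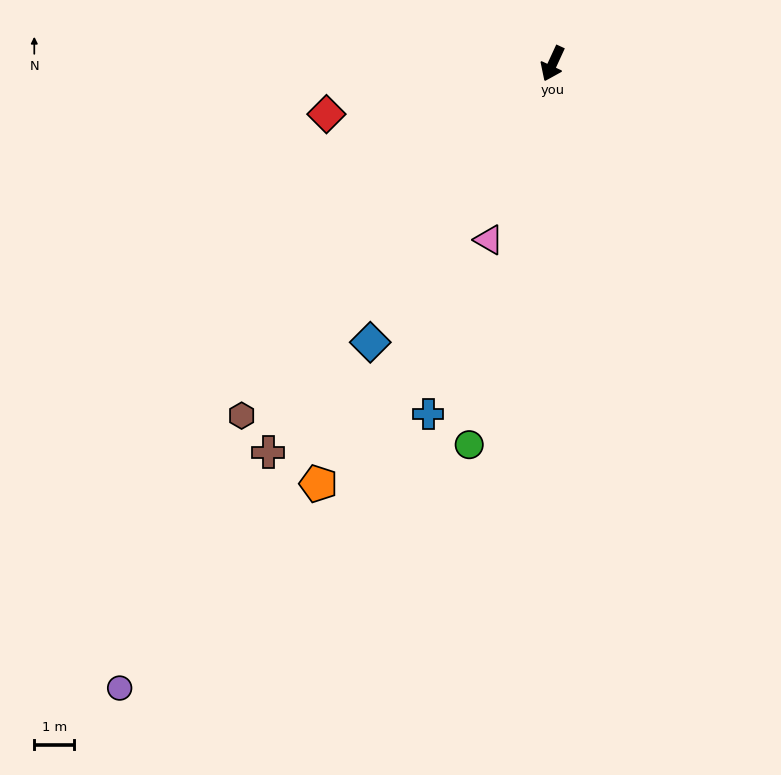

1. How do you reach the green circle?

turn left 12°, forward 9.8 m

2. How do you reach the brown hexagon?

turn right 17°, forward 11.8 m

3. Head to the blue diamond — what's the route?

turn right 8°, forward 8.4 m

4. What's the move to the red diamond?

turn right 53°, forward 5.8 m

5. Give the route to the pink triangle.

turn left 5°, forward 4.7 m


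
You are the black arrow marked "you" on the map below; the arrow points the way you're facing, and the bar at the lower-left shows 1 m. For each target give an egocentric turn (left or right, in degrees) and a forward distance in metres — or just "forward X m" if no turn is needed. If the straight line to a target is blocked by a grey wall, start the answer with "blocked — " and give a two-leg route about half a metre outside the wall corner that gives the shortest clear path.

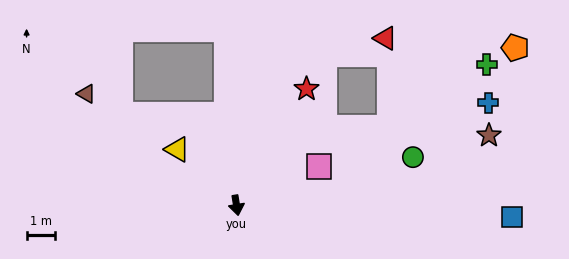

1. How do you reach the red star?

turn left 140°, forward 4.7 m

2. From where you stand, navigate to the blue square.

turn left 78°, forward 9.5 m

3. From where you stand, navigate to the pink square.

turn left 106°, forward 3.1 m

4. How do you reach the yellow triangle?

turn right 143°, forward 2.8 m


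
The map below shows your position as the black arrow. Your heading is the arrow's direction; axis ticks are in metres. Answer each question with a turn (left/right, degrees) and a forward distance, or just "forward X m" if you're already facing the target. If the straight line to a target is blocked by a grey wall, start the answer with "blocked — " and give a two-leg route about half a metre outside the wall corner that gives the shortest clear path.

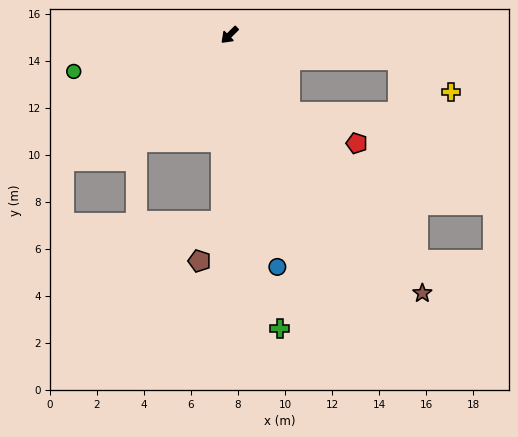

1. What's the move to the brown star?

turn left 82°, forward 13.7 m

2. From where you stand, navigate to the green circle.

turn right 31°, forward 6.8 m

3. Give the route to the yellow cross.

blocked — turn left 127°, forward 7.2 m, then turn right 22°, forward 2.6 m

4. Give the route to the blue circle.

turn left 57°, forward 10.1 m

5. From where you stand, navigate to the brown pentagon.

blocked — turn left 43°, forward 7.9 m, then turn right 25°, forward 1.9 m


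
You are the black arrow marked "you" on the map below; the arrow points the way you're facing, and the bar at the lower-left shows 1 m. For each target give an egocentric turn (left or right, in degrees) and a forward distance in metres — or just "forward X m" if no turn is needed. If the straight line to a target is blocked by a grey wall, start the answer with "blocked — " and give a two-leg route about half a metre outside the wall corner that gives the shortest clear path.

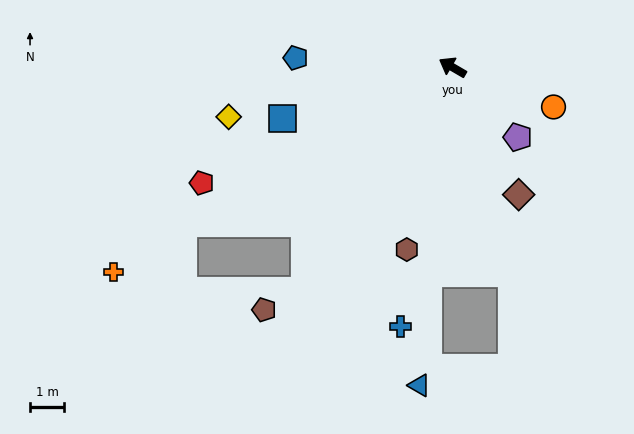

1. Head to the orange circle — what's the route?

turn right 171°, forward 3.2 m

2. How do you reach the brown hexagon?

turn left 106°, forward 5.5 m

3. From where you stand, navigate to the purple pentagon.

turn left 163°, forward 2.8 m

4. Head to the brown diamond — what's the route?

turn left 148°, forward 4.2 m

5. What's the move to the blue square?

turn left 47°, forward 5.2 m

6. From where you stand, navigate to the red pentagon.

turn left 55°, forward 8.1 m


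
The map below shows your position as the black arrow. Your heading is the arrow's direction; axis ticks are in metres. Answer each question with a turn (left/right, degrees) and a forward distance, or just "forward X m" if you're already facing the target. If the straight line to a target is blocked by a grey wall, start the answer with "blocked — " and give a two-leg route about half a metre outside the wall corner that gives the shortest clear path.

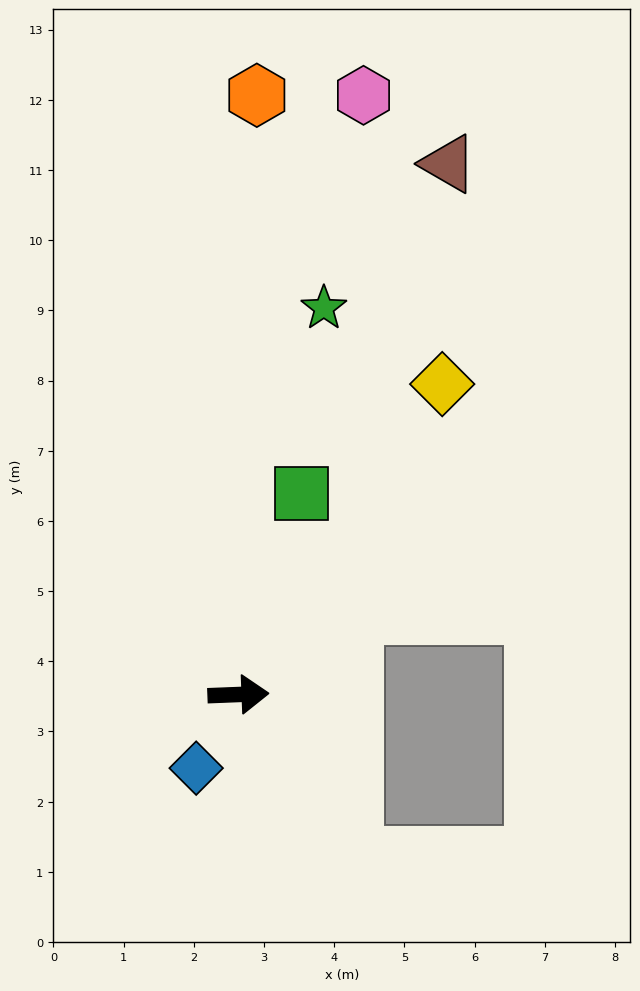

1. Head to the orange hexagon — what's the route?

turn left 86°, forward 8.5 m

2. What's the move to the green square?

turn left 70°, forward 3.0 m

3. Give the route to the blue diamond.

turn right 122°, forward 1.2 m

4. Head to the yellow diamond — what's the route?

turn left 54°, forward 5.3 m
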